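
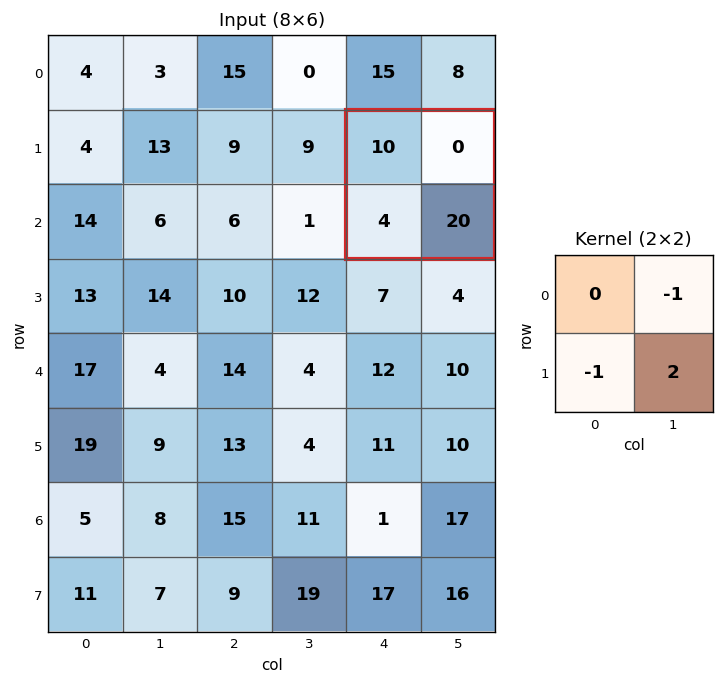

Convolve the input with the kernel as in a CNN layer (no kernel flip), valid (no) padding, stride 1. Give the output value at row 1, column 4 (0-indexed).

36

The receptive field on the input at this output position is [10 0 / 4 20]. Elementwise product with the kernel and sum: 0·-1 + 4·-1 + 20·2.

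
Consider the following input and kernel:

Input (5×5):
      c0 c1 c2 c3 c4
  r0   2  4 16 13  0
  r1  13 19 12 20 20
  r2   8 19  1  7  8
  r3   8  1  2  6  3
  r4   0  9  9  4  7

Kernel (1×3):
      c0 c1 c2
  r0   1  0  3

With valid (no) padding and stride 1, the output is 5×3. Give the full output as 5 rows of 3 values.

Output[0,0]: The receptive field on the input at this output position is [2 4 16]. Elementwise product with the kernel and sum: 2·1 + 16·3.

50 43 16
49 79 72
11 40 25
14 19 11
27 21 30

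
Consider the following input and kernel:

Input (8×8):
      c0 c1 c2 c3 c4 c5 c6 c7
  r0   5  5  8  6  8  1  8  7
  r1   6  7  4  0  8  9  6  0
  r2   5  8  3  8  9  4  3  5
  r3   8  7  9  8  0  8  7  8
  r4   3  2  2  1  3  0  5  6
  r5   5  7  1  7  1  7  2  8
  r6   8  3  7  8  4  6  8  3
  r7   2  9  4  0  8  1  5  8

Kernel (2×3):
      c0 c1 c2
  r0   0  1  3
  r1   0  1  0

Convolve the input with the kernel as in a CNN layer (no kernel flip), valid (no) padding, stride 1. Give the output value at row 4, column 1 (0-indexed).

6

The receptive field on the input at this output position is [2 2 1 / 7 1 7]. Elementwise product with the kernel and sum: 2·1 + 1·3 + 1·1.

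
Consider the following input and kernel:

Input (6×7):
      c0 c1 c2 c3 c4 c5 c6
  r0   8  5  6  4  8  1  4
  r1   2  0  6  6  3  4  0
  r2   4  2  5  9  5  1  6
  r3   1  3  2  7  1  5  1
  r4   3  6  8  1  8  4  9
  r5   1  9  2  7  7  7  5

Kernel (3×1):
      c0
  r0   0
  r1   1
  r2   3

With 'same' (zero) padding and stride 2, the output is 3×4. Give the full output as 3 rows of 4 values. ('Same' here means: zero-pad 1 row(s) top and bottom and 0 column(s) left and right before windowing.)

Output[0,0]: The receptive field on the zero-padded input at this output position is [0 / 8 / 2]. Elementwise product with the kernel and sum: 8·1 + 2·3.
Output[0,1]: The receptive field on the zero-padded input at this output position is [0 / 6 / 6]. Elementwise product with the kernel and sum: 6·1 + 6·3.

14 24 17 4
7 11 8 9
6 14 29 24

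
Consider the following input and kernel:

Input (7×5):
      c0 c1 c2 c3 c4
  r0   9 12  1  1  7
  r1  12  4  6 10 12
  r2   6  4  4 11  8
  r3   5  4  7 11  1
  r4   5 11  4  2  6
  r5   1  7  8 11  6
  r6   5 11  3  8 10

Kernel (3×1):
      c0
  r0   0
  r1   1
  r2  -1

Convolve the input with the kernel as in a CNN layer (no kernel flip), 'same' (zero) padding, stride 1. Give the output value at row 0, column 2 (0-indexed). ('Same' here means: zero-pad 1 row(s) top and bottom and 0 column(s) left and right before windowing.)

The receptive field on the zero-padded input at this output position is [0 / 1 / 6]. Elementwise product with the kernel and sum: 1·1 + 6·-1.

-5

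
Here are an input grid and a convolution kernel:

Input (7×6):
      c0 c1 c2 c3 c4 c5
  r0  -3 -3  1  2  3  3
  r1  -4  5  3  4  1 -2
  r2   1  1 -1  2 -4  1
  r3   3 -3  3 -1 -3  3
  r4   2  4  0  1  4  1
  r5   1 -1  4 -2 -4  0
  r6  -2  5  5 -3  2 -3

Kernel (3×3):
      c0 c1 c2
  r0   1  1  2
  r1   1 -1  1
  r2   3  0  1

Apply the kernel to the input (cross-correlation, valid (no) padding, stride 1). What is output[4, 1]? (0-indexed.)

11

The receptive field on the input at this output position is [4 0 1 / -1 4 -2 / 5 5 -3]. Elementwise product with the kernel and sum: 4·1 + 0·1 + 1·2 + -1·1 + 4·-1 + -2·1 + 5·3 + -3·1.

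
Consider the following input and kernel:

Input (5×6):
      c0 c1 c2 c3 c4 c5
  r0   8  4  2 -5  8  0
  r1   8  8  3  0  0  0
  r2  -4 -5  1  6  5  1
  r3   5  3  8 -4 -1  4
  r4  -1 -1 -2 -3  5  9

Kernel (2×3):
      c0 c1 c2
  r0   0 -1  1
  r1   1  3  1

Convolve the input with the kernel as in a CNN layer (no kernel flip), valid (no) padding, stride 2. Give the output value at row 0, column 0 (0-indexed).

The receptive field on the input at this output position is [8 4 2 / 8 8 3]. Elementwise product with the kernel and sum: 4·-1 + 2·1 + 8·1 + 8·3 + 3·1.

33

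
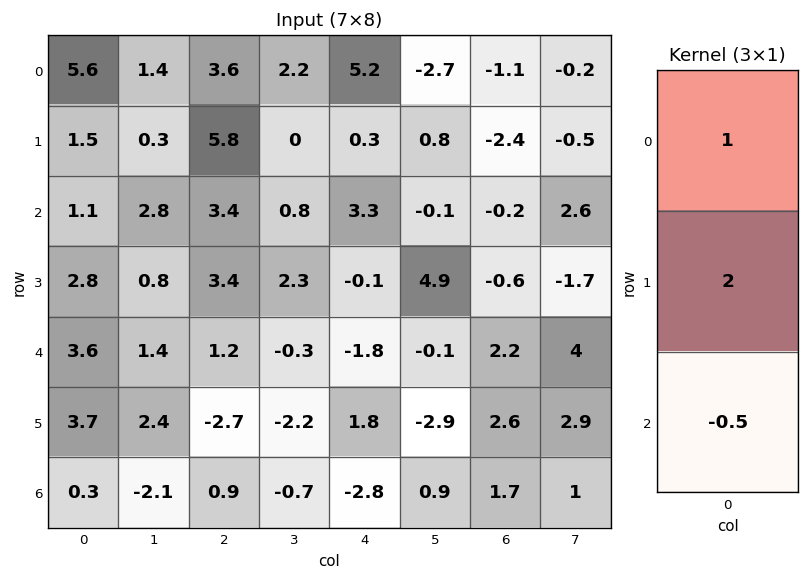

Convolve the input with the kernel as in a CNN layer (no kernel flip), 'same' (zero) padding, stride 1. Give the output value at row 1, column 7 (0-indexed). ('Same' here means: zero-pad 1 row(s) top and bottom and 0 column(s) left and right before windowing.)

The receptive field on the zero-padded input at this output position is [-0.2 / -0.5 / 2.6]. Elementwise product with the kernel and sum: -0.2·1 + -0.5·2 + 2.6·-0.5.

-2.5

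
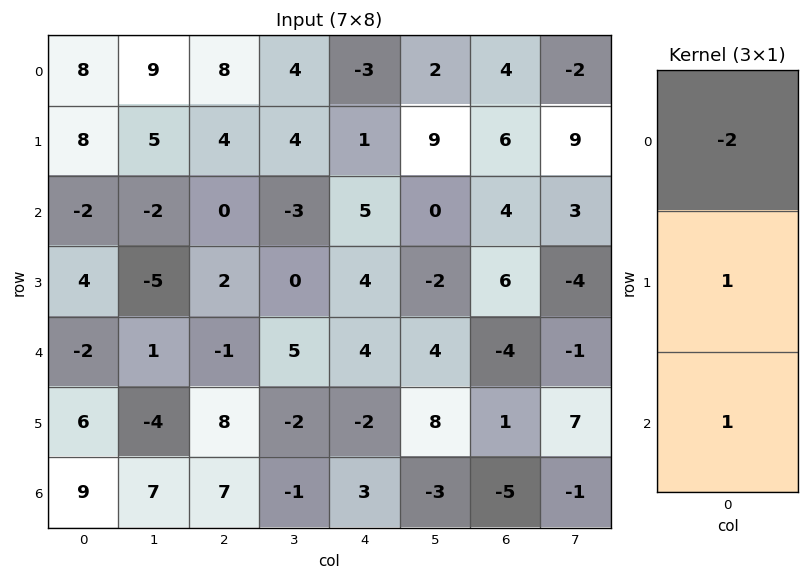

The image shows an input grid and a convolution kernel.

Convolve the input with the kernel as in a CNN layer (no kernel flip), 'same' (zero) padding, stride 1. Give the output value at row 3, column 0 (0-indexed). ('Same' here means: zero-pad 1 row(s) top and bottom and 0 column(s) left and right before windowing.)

6

The receptive field on the zero-padded input at this output position is [-2 / 4 / -2]. Elementwise product with the kernel and sum: -2·-2 + 4·1 + -2·1.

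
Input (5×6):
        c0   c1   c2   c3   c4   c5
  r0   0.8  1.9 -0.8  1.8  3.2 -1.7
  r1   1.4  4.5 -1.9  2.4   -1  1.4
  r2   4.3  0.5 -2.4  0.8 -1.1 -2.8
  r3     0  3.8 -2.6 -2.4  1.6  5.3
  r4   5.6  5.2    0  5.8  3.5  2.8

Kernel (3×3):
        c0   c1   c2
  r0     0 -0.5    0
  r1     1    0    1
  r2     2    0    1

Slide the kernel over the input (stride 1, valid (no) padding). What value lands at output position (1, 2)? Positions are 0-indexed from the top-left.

-8.3

The receptive field on the input at this output position is [-1.9 2.4 -1 / -2.4 0.8 -1.1 / -2.6 -2.4 1.6]. Elementwise product with the kernel and sum: 2.4·-0.5 + -2.4·1 + -1.1·1 + -2.6·2 + 1.6·1.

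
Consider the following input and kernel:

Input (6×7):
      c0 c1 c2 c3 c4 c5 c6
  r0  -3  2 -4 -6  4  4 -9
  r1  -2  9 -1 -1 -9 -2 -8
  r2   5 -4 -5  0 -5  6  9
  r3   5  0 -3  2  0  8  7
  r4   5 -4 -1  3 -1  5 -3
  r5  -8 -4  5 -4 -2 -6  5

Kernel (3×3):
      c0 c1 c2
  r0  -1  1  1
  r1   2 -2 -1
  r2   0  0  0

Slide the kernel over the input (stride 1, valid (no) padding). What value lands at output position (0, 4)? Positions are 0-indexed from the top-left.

-15

The receptive field on the input at this output position is [4 4 -9 / -9 -2 -8 / -5 6 9]. Elementwise product with the kernel and sum: 4·-1 + 4·1 + -9·1 + -9·2 + -2·-2 + -8·-1.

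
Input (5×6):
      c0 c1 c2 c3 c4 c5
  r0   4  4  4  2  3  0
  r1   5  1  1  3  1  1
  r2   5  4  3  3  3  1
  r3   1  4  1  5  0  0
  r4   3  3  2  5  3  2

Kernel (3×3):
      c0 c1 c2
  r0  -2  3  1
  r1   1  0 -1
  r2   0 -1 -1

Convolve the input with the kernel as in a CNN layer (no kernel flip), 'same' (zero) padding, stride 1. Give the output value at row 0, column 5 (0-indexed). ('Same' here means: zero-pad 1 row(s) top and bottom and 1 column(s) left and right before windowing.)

2

The receptive field on the zero-padded input at this output position is [0 0 0 / 3 0 0 / 1 1 0]. Elementwise product with the kernel and sum: 0·-2 + 0·3 + 0·1 + 3·1 + 0·-1 + 1·-1 + 0·-1.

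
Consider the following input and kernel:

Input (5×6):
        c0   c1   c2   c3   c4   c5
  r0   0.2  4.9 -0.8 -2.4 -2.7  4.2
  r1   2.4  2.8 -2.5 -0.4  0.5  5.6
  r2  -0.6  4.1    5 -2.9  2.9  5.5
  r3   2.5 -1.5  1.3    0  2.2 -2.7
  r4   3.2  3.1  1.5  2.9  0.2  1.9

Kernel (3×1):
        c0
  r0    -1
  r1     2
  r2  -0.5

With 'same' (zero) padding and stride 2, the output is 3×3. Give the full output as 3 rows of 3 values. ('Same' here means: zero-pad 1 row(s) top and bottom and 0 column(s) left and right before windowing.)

Output[0,0]: The receptive field on the zero-padded input at this output position is [0 / 0.2 / 2.4]. Elementwise product with the kernel and sum: 0·-1 + 0.2·2 + 2.4·-0.5.

-0.8 -0.35 -5.65
-4.85 11.85 4.2
3.9 1.7 -1.8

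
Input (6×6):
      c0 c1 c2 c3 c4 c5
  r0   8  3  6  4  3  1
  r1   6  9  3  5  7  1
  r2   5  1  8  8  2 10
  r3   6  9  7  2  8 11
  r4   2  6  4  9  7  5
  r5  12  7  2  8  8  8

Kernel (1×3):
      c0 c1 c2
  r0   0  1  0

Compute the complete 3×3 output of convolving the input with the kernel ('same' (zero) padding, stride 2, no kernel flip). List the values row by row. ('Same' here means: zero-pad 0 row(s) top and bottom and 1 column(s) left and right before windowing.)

Output[0,0]: The receptive field on the zero-padded input at this output position is [0 8 3]. Elementwise product with the kernel and sum: 8·1.
Output[0,1]: The receptive field on the zero-padded input at this output position is [3 6 4]. Elementwise product with the kernel and sum: 6·1.

8 6 3
5 8 2
2 4 7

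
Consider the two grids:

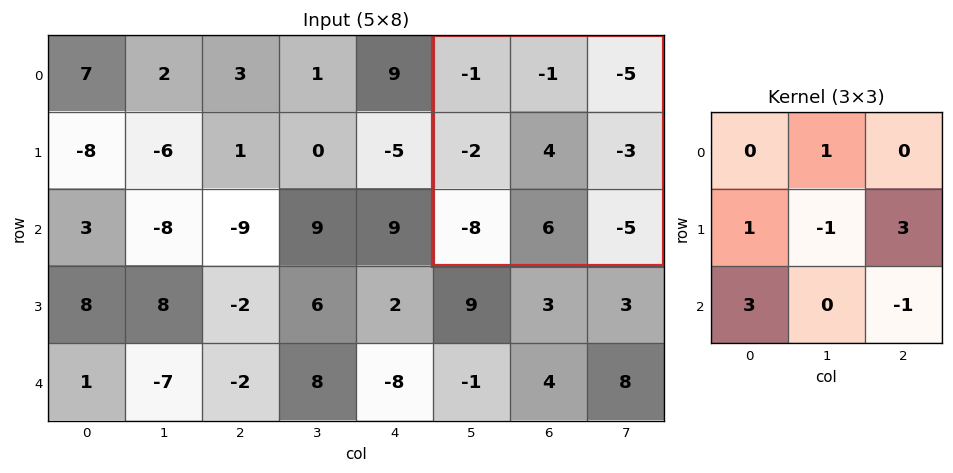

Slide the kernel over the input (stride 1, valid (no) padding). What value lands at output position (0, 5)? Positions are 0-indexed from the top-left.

The receptive field on the input at this output position is [-1 -1 -5 / -2 4 -3 / -8 6 -5]. Elementwise product with the kernel and sum: -1·1 + -2·1 + 4·-1 + -3·3 + -8·3 + -5·-1.

-35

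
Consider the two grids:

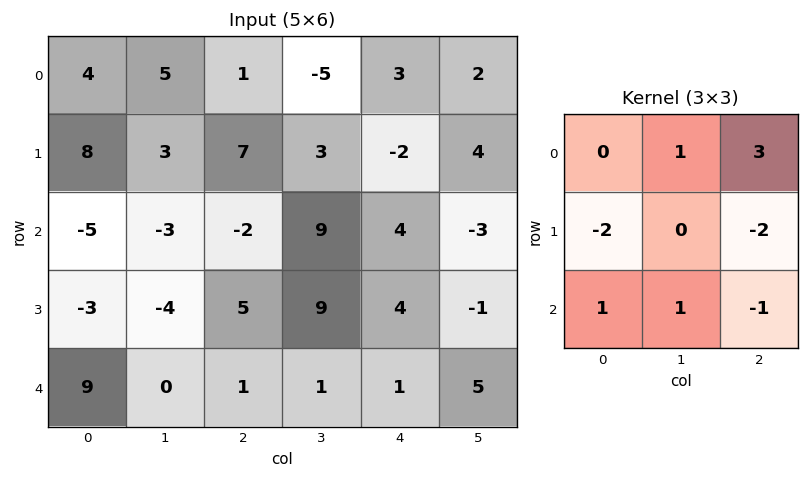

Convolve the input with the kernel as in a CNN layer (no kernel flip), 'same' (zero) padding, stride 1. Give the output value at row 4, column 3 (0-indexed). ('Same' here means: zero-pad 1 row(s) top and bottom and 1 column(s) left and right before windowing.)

17

The receptive field on the zero-padded input at this output position is [5 9 4 / 1 1 1 / 0 0 0]. Elementwise product with the kernel and sum: 9·1 + 4·3 + 1·-2 + 1·-2 + 0·1 + 0·1 + 0·-1.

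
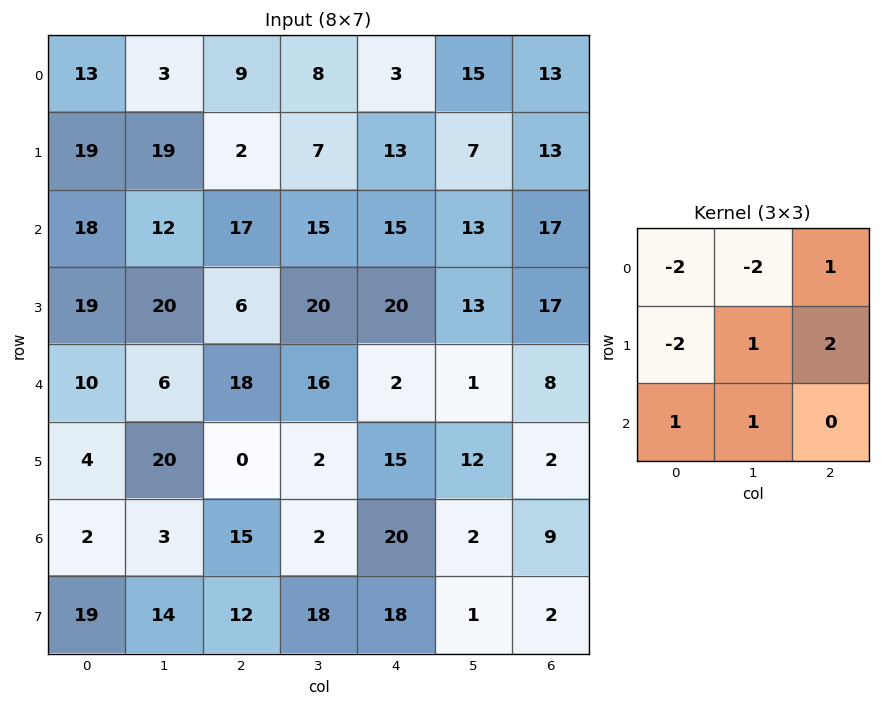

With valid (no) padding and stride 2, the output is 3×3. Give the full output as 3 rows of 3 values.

-8 30 12
-33 33 -29
3 -17 10

Output[0,0]: The receptive field on the input at this output position is [13 3 9 / 19 19 2 / 18 12 17]. Elementwise product with the kernel and sum: 13·-2 + 3·-2 + 9·1 + 19·-2 + 19·1 + 2·2 + 18·1 + 12·1.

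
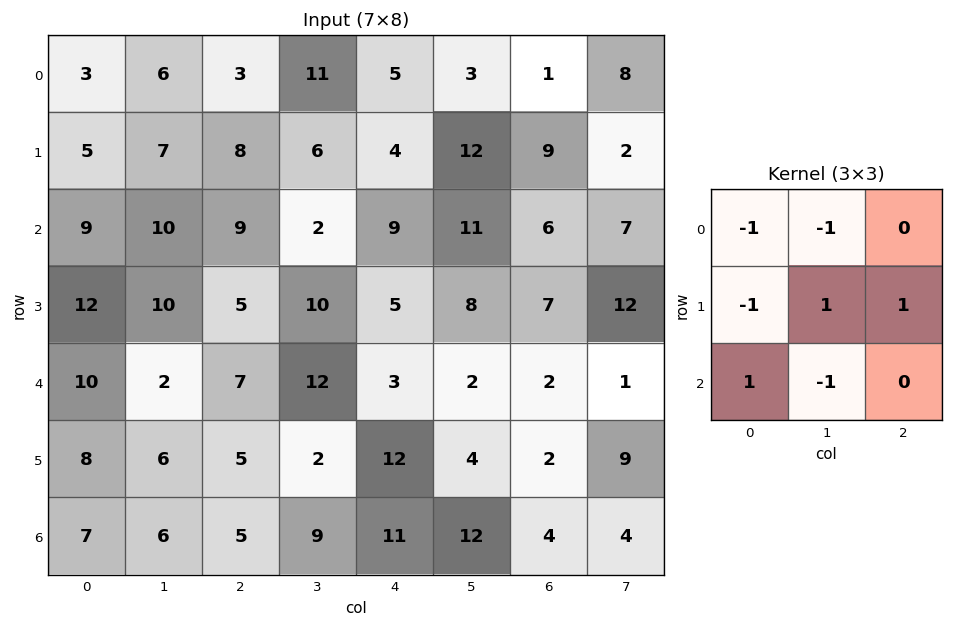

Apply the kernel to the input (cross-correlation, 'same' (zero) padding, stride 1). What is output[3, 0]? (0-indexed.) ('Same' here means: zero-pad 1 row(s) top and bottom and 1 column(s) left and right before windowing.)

3

The receptive field on the zero-padded input at this output position is [0 9 10 / 0 12 10 / 0 10 2]. Elementwise product with the kernel and sum: 0·-1 + 9·-1 + 0·-1 + 12·1 + 10·1 + 0·1 + 10·-1.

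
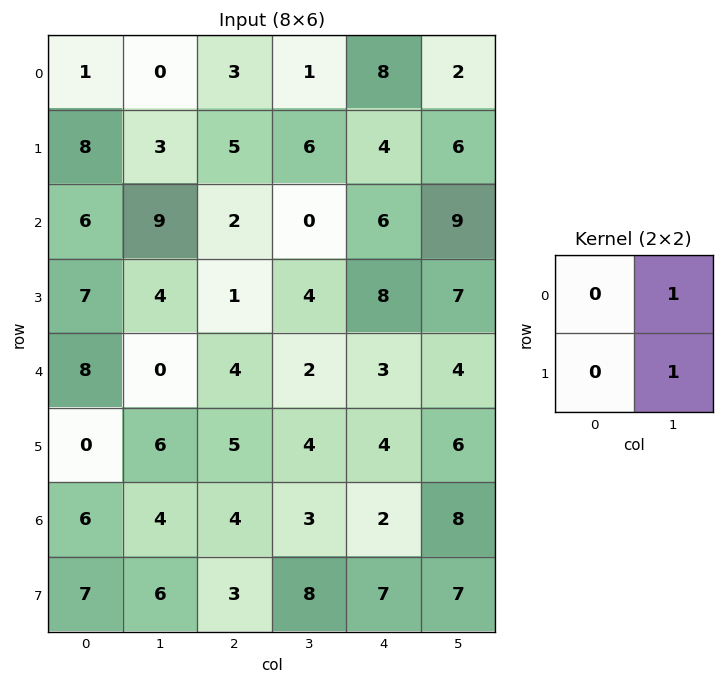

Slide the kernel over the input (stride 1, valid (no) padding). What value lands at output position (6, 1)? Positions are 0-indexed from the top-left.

7

The receptive field on the input at this output position is [4 4 / 6 3]. Elementwise product with the kernel and sum: 4·1 + 3·1.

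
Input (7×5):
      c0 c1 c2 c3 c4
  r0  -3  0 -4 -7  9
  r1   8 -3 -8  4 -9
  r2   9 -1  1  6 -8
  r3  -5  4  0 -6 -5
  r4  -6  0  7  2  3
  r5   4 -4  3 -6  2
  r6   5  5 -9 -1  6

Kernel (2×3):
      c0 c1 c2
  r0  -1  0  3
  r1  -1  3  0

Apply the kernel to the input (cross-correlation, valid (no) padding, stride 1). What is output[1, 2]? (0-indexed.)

-2

The receptive field on the input at this output position is [-8 4 -9 / 1 6 -8]. Elementwise product with the kernel and sum: -8·-1 + -9·3 + 1·-1 + 6·3.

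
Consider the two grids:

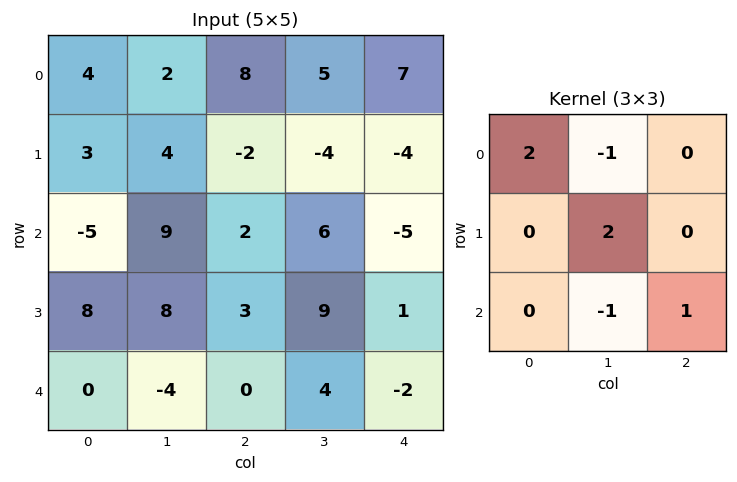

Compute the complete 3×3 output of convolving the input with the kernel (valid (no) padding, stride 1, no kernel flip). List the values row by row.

Output[0,0]: The receptive field on the input at this output position is [4 2 8 / 3 4 -2 / -5 9 2]. Elementwise product with the kernel and sum: 4·2 + 2·-1 + 4·2 + 9·-1 + 2·1.

7 -4 -8
15 20 4
1 26 10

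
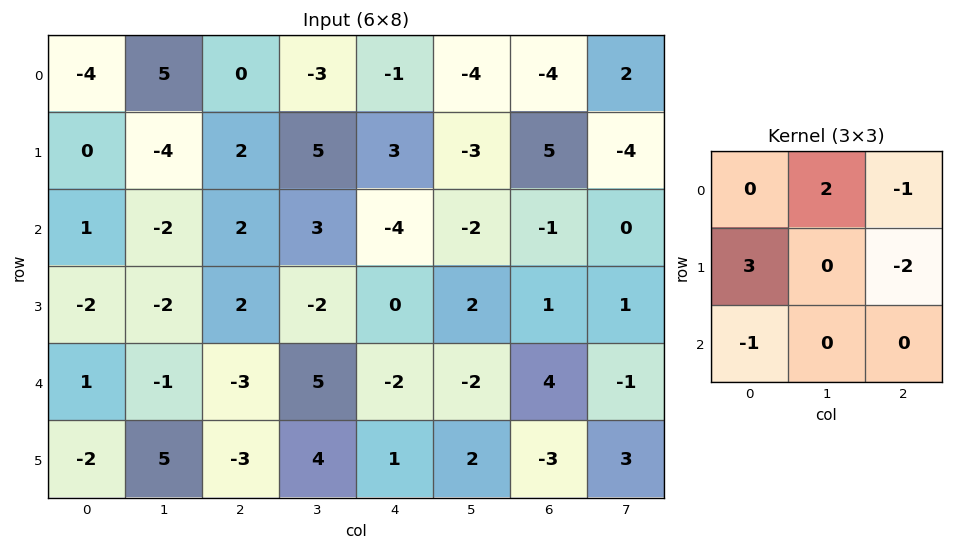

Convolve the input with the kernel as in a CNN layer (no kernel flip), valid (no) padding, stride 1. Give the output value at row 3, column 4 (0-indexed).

-12

The receptive field on the input at this output position is [0 2 1 / -2 -2 4 / 1 2 -3]. Elementwise product with the kernel and sum: 2·2 + 1·-1 + -2·3 + 4·-2 + 1·-1.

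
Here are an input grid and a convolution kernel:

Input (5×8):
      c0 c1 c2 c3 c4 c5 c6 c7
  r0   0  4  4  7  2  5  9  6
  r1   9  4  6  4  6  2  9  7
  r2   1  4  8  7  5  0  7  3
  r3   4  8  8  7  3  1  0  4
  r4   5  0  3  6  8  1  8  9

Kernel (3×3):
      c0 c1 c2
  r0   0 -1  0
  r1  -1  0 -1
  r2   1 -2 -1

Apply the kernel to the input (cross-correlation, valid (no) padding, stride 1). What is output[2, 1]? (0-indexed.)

-35

The receptive field on the input at this output position is [4 8 7 / 8 8 7 / 0 3 6]. Elementwise product with the kernel and sum: 8·-1 + 8·-1 + 7·-1 + 0·1 + 3·-2 + 6·-1.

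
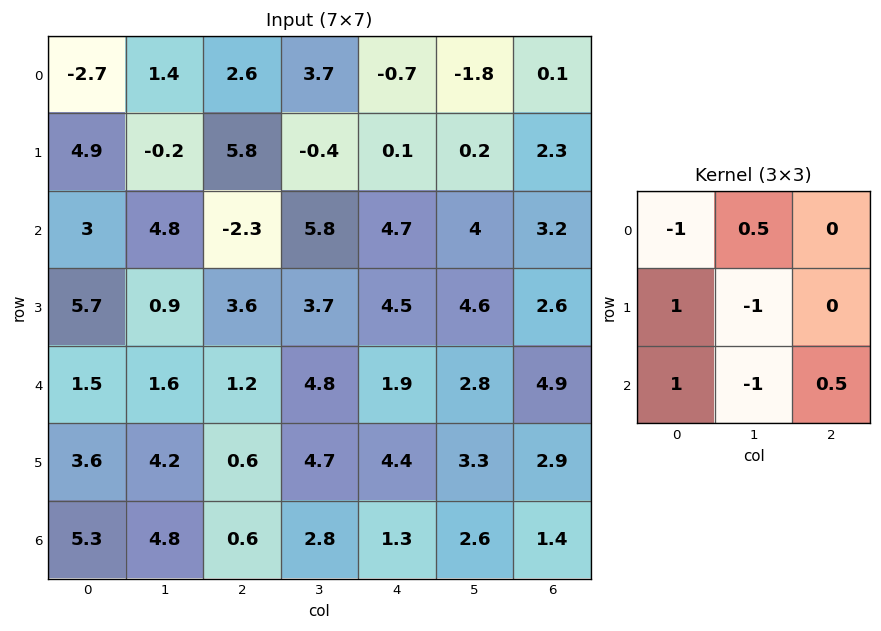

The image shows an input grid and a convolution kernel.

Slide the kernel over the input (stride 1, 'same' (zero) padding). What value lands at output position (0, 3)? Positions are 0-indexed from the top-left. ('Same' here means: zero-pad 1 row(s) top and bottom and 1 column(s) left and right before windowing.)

5.15

The receptive field on the zero-padded input at this output position is [0 0 0 / 2.6 3.7 -0.7 / 5.8 -0.4 0.1]. Elementwise product with the kernel and sum: 0·-1 + 0·0.5 + 2.6·1 + 3.7·-1 + 5.8·1 + -0.4·-1 + 0.1·0.5.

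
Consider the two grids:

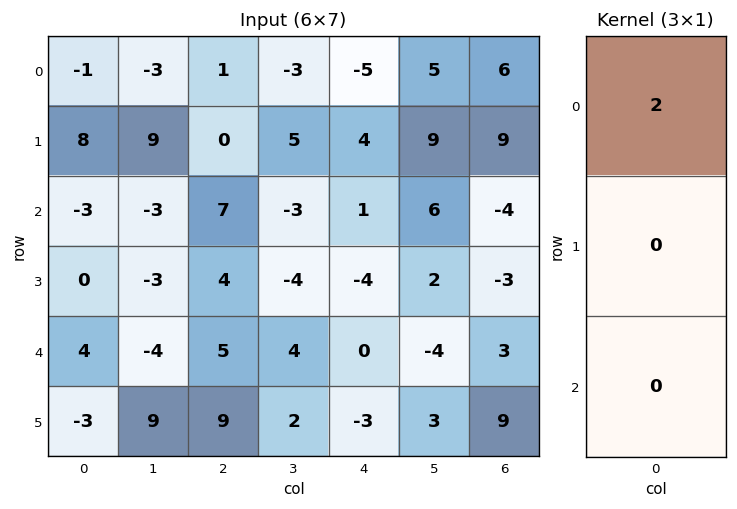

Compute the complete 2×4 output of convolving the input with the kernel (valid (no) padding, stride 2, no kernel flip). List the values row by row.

-2 2 -10 12
-6 14 2 -8

Output[0,0]: The receptive field on the input at this output position is [-1 / 8 / -3]. Elementwise product with the kernel and sum: -1·2.
Output[0,1]: The receptive field on the input at this output position is [1 / 0 / 7]. Elementwise product with the kernel and sum: 1·2.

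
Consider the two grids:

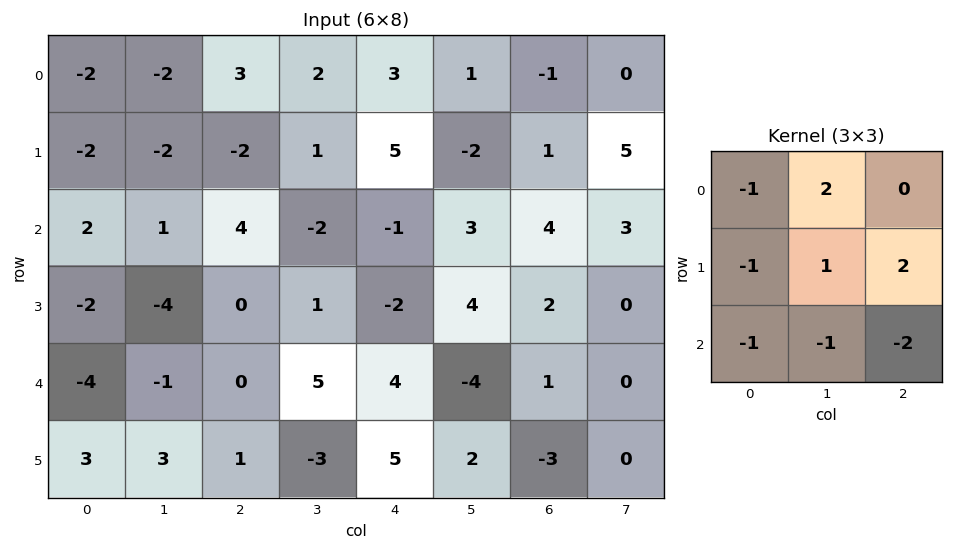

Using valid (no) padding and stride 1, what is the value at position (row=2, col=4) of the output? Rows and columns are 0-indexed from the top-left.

15

The receptive field on the input at this output position is [-1 3 4 / -2 4 2 / 4 -4 1]. Elementwise product with the kernel and sum: -1·-1 + 3·2 + -2·-1 + 4·1 + 2·2 + 4·-1 + -4·-1 + 1·-2.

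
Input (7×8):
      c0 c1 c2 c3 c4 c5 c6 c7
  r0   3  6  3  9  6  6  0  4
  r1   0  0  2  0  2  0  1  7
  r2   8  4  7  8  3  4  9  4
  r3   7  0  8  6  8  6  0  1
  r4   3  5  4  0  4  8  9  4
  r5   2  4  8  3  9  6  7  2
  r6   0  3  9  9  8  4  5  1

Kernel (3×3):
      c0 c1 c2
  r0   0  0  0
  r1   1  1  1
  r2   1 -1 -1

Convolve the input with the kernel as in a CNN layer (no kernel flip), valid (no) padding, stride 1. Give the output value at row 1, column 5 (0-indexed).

22

The receptive field on the input at this output position is [0 1 7 / 4 9 4 / 6 0 1]. Elementwise product with the kernel and sum: 4·1 + 9·1 + 4·1 + 6·1 + 0·-1 + 1·-1.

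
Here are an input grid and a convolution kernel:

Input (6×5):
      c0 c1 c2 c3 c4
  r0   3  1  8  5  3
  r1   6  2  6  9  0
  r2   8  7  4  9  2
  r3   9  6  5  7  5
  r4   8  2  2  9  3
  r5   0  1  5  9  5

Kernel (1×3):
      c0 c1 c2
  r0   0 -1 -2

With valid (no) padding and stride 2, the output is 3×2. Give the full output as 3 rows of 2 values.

Output[0,0]: The receptive field on the input at this output position is [3 1 8]. Elementwise product with the kernel and sum: 1·-1 + 8·-2.

-17 -11
-15 -13
-6 -15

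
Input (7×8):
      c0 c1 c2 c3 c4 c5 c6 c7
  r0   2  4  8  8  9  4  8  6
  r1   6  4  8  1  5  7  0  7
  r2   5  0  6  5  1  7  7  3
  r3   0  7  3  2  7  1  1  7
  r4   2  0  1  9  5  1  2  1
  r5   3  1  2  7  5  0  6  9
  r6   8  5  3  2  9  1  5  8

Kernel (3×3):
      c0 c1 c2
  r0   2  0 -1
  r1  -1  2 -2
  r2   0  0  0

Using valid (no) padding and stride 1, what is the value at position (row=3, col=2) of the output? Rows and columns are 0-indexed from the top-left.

The receptive field on the input at this output position is [3 2 7 / 1 9 5 / 2 7 5]. Elementwise product with the kernel and sum: 3·2 + 7·-1 + 1·-1 + 9·2 + 5·-2.

6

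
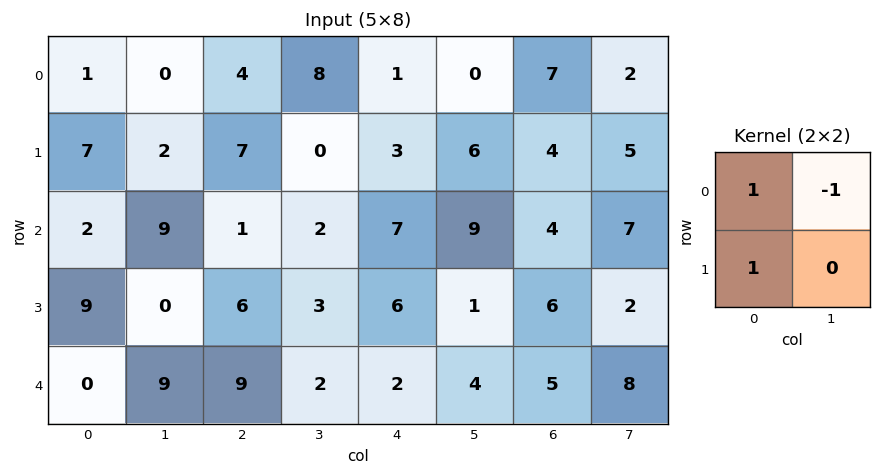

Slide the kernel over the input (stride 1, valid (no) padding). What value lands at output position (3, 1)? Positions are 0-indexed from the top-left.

The receptive field on the input at this output position is [0 6 / 9 9]. Elementwise product with the kernel and sum: 0·1 + 6·-1 + 9·1.

3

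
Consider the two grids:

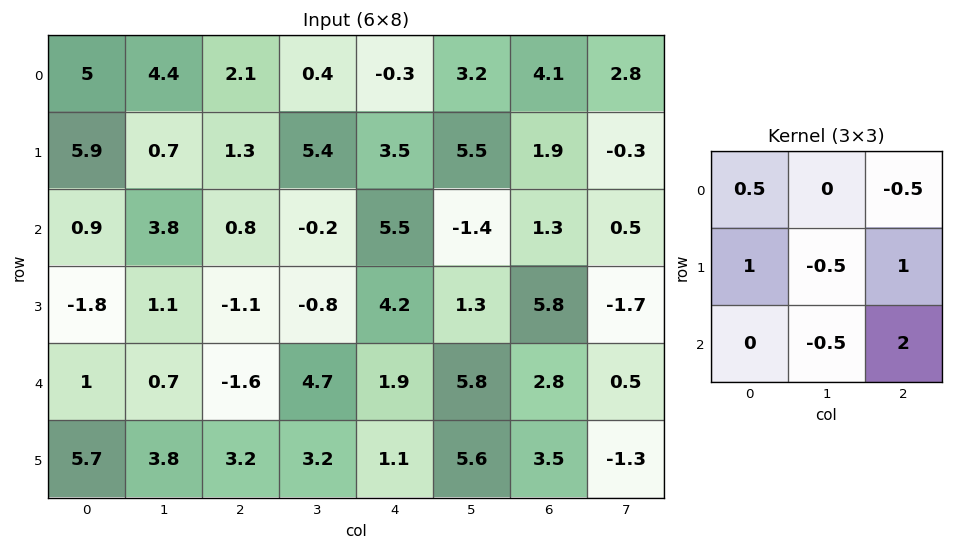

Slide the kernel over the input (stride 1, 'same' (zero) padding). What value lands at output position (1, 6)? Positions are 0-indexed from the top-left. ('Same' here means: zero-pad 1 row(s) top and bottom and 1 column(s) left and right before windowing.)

4.8

The receptive field on the zero-padded input at this output position is [3.2 4.1 2.8 / 5.5 1.9 -0.3 / -1.4 1.3 0.5]. Elementwise product with the kernel and sum: 3.2·0.5 + 2.8·-0.5 + 5.5·1 + 1.9·-0.5 + -0.3·1 + 1.3·-0.5 + 0.5·2.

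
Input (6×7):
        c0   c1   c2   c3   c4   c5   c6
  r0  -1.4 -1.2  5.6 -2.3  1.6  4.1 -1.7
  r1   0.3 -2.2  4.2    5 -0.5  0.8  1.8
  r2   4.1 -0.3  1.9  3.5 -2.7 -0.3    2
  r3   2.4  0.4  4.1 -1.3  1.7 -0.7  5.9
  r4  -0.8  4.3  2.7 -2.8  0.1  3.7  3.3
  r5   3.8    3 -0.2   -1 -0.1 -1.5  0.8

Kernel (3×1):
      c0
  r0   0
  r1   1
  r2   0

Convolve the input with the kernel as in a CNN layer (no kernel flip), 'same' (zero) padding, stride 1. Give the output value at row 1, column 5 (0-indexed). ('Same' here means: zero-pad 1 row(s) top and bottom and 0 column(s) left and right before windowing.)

The receptive field on the zero-padded input at this output position is [4.1 / 0.8 / -0.3]. Elementwise product with the kernel and sum: 0.8·1.

0.8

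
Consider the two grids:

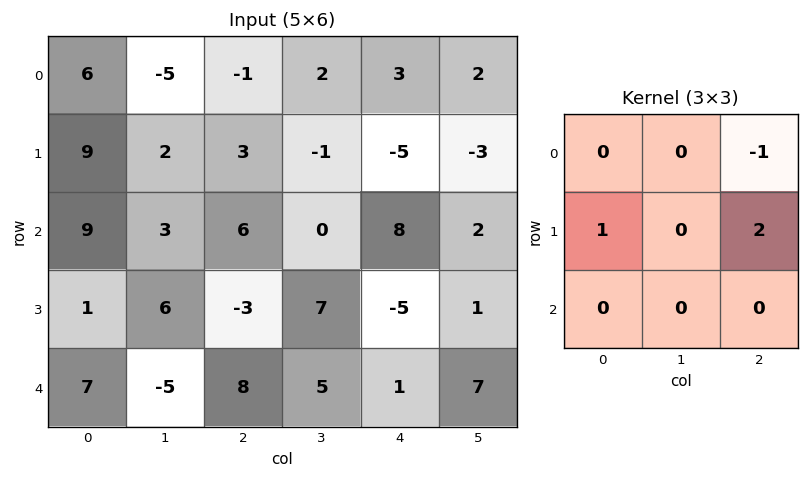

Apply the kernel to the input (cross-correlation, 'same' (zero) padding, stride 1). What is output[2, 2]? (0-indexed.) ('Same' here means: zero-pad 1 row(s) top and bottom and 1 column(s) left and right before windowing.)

The receptive field on the zero-padded input at this output position is [2 3 -1 / 3 6 0 / 6 -3 7]. Elementwise product with the kernel and sum: -1·-1 + 3·1 + 0·2.

4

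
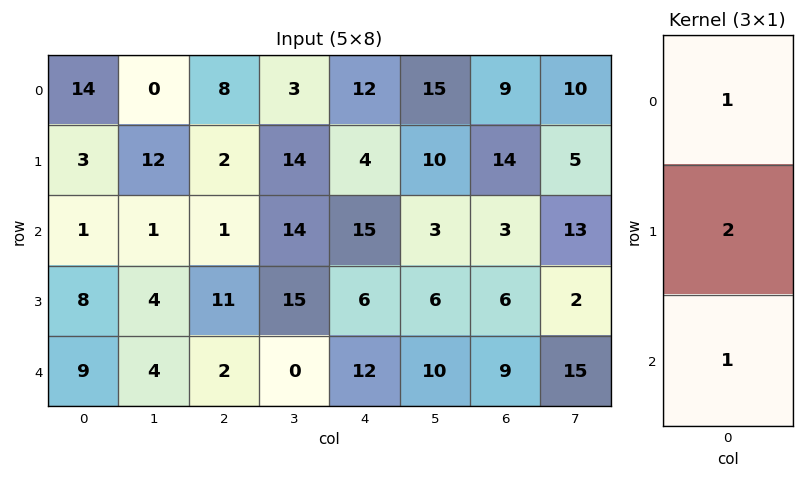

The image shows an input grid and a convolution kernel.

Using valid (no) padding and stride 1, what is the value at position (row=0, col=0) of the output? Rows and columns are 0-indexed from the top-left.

The receptive field on the input at this output position is [14 / 3 / 1]. Elementwise product with the kernel and sum: 14·1 + 3·2 + 1·1.

21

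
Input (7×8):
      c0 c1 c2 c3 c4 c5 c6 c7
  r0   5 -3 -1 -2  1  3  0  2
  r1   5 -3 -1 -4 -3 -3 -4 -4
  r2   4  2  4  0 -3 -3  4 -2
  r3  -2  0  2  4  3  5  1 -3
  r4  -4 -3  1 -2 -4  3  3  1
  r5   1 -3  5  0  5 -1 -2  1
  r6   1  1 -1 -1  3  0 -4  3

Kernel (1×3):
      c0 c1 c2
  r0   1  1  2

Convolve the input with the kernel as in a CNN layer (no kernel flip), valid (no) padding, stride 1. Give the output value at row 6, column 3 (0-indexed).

2

The receptive field on the input at this output position is [-1 3 0]. Elementwise product with the kernel and sum: -1·1 + 3·1 + 0·2.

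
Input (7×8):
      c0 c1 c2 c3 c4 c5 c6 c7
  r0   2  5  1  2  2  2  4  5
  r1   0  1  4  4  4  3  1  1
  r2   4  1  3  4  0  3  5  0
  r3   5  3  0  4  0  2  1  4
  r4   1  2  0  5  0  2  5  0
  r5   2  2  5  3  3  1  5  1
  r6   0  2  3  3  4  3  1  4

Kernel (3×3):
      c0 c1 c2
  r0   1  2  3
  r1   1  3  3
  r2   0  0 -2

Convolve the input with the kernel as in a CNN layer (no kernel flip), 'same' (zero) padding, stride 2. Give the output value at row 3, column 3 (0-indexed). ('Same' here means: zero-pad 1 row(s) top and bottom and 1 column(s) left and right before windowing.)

32

The receptive field on the zero-padded input at this output position is [1 5 1 / 3 1 4 / 0 0 0]. Elementwise product with the kernel and sum: 1·1 + 5·2 + 1·3 + 3·1 + 1·3 + 4·3 + 0·-2.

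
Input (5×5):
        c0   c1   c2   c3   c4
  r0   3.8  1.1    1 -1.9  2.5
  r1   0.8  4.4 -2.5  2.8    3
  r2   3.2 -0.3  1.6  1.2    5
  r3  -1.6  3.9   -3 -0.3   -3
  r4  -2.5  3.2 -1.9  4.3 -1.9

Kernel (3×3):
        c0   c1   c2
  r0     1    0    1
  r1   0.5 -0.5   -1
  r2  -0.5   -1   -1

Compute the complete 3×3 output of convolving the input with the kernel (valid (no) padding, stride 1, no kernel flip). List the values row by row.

2.6 -2.8 -9.15
-1.65 6.4 0.5
5 0.65 6.8

Output[0,0]: The receptive field on the input at this output position is [3.8 1.1 1 / 0.8 4.4 -2.5 / 3.2 -0.3 1.6]. Elementwise product with the kernel and sum: 3.8·1 + 1·1 + 0.8·0.5 + 4.4·-0.5 + -2.5·-1 + 3.2·-0.5 + -0.3·-1 + 1.6·-1.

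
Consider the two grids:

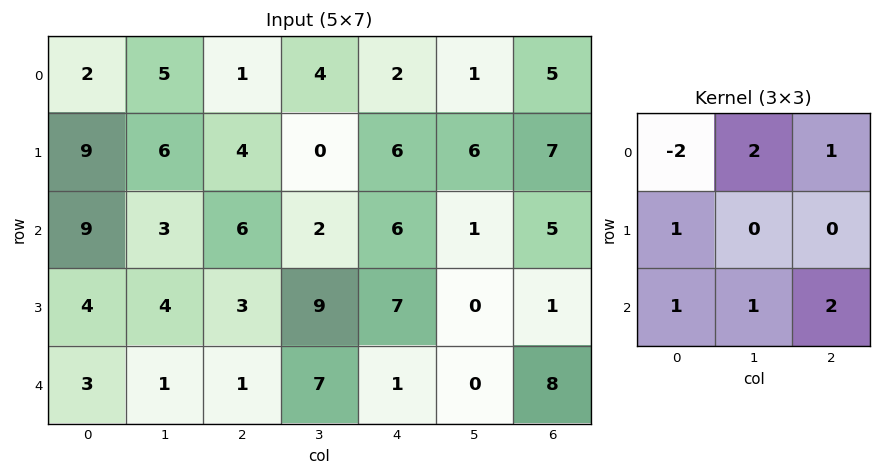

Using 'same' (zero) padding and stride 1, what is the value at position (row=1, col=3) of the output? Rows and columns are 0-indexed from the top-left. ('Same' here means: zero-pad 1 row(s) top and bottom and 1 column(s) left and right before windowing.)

32

The receptive field on the zero-padded input at this output position is [1 4 2 / 4 0 6 / 6 2 6]. Elementwise product with the kernel and sum: 1·-2 + 4·2 + 2·1 + 4·1 + 6·1 + 2·1 + 6·2.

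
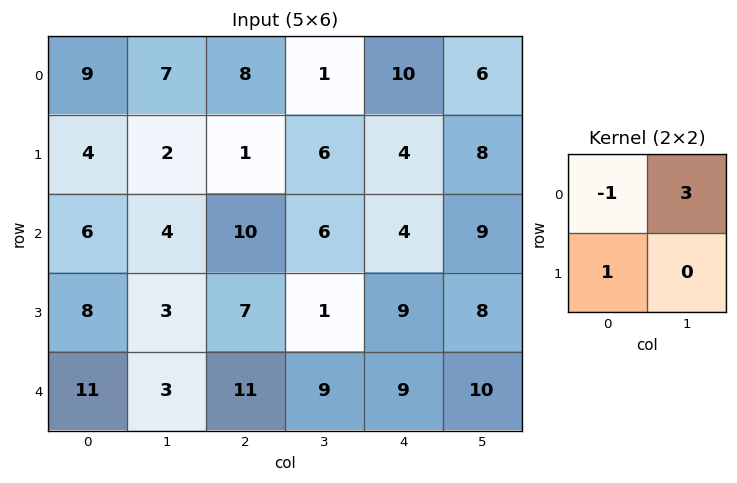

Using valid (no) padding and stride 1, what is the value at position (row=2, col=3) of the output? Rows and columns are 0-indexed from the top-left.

7

The receptive field on the input at this output position is [6 4 / 1 9]. Elementwise product with the kernel and sum: 6·-1 + 4·3 + 1·1.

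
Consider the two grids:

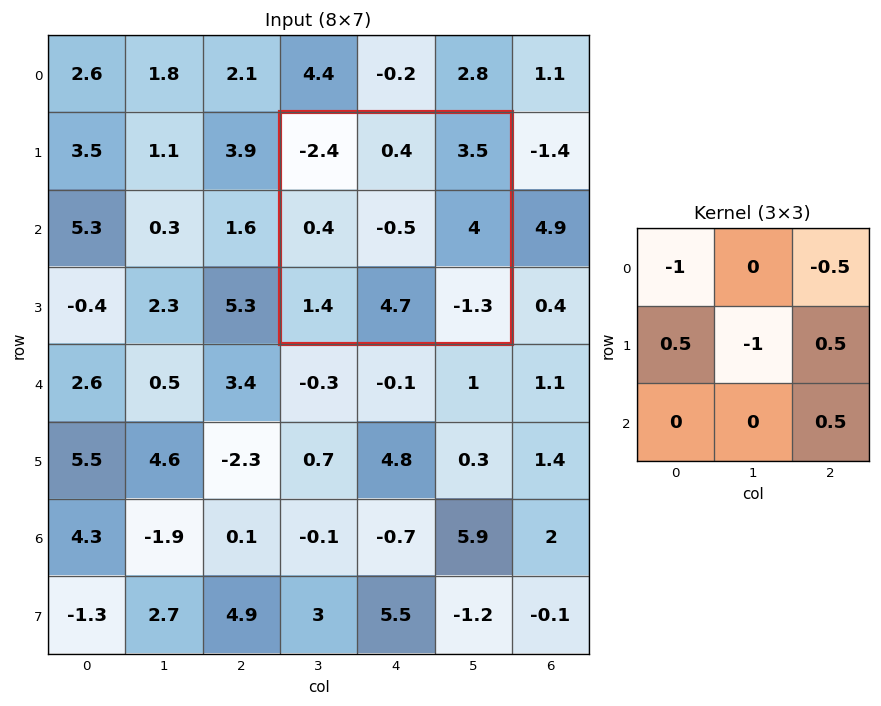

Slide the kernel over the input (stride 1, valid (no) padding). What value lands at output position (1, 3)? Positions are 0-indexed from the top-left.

2.7

The receptive field on the input at this output position is [-2.4 0.4 3.5 / 0.4 -0.5 4 / 1.4 4.7 -1.3]. Elementwise product with the kernel and sum: -2.4·-1 + 3.5·-0.5 + 0.4·0.5 + -0.5·-1 + 4·0.5 + -1.3·0.5.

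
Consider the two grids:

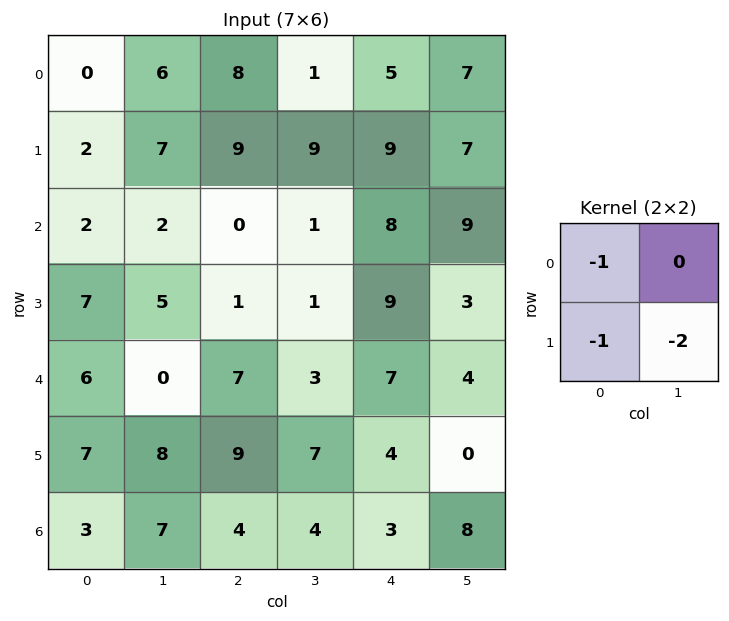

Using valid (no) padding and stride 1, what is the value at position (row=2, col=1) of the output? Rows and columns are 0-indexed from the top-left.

The receptive field on the input at this output position is [2 0 / 5 1]. Elementwise product with the kernel and sum: 2·-1 + 5·-1 + 1·-2.

-9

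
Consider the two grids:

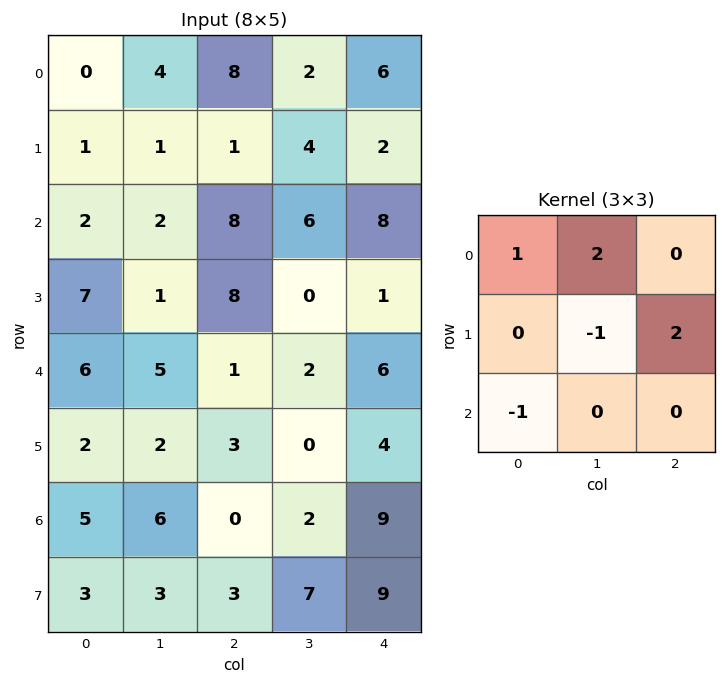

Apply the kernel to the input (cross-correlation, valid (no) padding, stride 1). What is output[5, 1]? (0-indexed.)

9

The receptive field on the input at this output position is [2 3 0 / 6 0 2 / 3 3 7]. Elementwise product with the kernel and sum: 2·1 + 3·2 + 0·-1 + 2·2 + 3·-1.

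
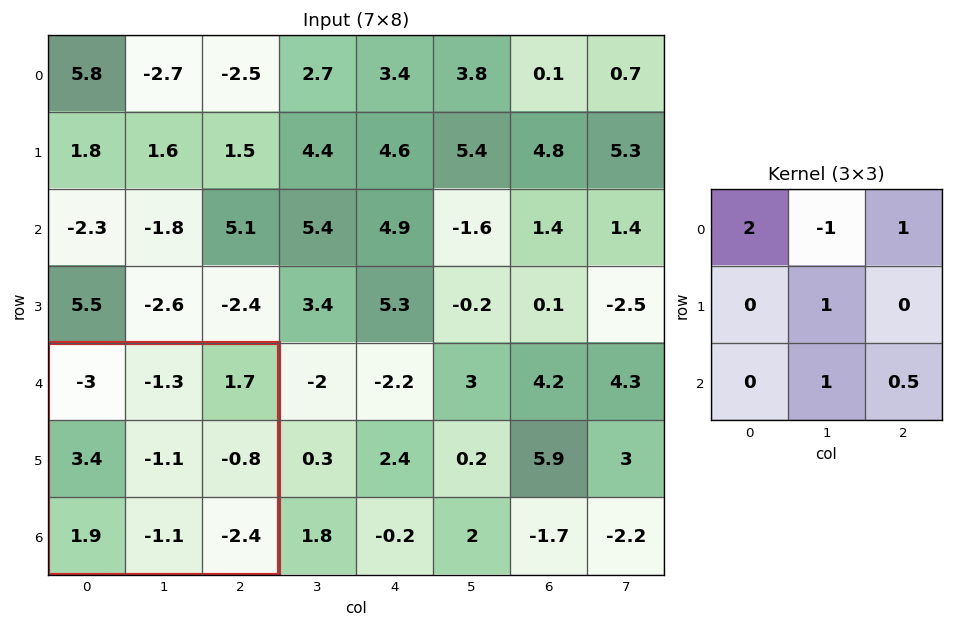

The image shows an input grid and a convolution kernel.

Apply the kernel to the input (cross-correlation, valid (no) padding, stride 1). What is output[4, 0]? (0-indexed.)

-6.4

The receptive field on the input at this output position is [-3 -1.3 1.7 / 3.4 -1.1 -0.8 / 1.9 -1.1 -2.4]. Elementwise product with the kernel and sum: -3·2 + -1.3·-1 + 1.7·1 + -1.1·1 + -1.1·1 + -2.4·0.5.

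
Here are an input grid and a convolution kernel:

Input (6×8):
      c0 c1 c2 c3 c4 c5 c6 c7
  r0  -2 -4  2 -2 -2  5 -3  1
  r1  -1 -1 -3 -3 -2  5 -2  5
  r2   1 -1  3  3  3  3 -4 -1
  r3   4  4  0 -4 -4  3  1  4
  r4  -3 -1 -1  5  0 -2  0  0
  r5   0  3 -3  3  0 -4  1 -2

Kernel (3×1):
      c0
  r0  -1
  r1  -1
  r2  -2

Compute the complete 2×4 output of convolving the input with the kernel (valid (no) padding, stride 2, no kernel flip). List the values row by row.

1 -5 -2 13
1 -1 1 3

Output[0,0]: The receptive field on the input at this output position is [-2 / -1 / 1]. Elementwise product with the kernel and sum: -2·-1 + -1·-1 + 1·-2.
Output[0,1]: The receptive field on the input at this output position is [2 / -3 / 3]. Elementwise product with the kernel and sum: 2·-1 + -3·-1 + 3·-2.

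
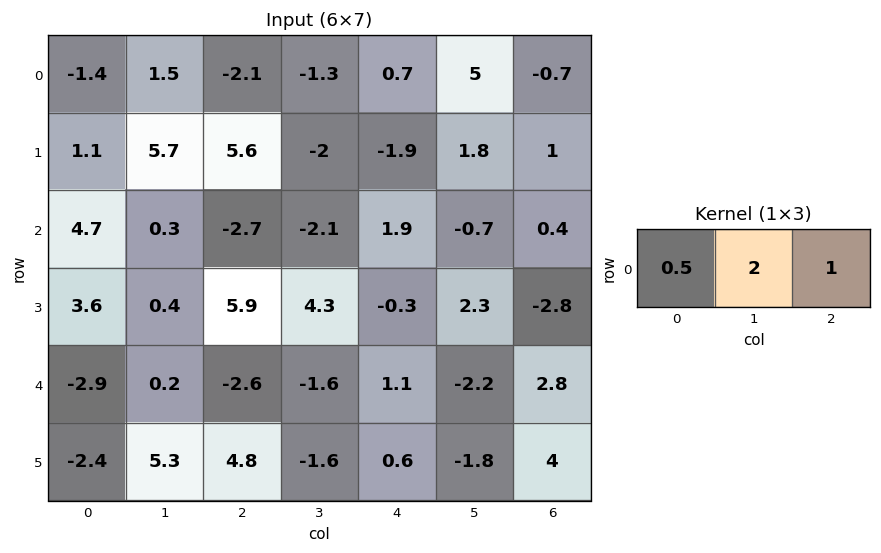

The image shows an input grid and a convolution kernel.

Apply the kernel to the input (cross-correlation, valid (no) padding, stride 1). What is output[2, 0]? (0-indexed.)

0.25

The receptive field on the input at this output position is [4.7 0.3 -2.7]. Elementwise product with the kernel and sum: 4.7·0.5 + 0.3·2 + -2.7·1.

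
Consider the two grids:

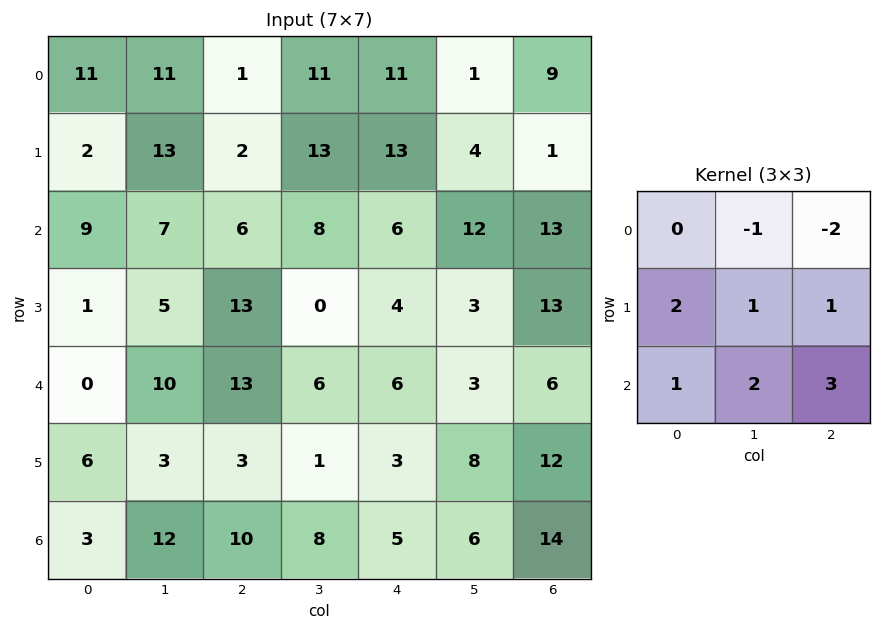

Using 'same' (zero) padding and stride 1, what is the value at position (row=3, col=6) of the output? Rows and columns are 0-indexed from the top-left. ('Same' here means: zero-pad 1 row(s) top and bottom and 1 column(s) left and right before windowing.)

21

The receptive field on the zero-padded input at this output position is [12 13 0 / 3 13 0 / 3 6 0]. Elementwise product with the kernel and sum: 13·-1 + 0·-2 + 3·2 + 13·1 + 0·1 + 3·1 + 6·2 + 0·3.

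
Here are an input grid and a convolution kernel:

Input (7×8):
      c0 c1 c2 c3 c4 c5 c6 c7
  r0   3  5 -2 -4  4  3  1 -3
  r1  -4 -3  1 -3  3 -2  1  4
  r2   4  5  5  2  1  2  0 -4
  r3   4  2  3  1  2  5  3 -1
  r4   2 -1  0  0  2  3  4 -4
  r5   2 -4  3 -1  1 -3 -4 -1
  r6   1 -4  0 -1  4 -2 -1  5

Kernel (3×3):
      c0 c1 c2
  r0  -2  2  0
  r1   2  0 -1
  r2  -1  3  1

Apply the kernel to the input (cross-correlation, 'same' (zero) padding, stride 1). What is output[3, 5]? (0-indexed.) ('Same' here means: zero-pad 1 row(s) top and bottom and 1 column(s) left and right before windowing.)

14

The receptive field on the zero-padded input at this output position is [1 2 0 / 2 5 3 / 2 3 4]. Elementwise product with the kernel and sum: 1·-2 + 2·2 + 2·2 + 3·-1 + 2·-1 + 3·3 + 4·1.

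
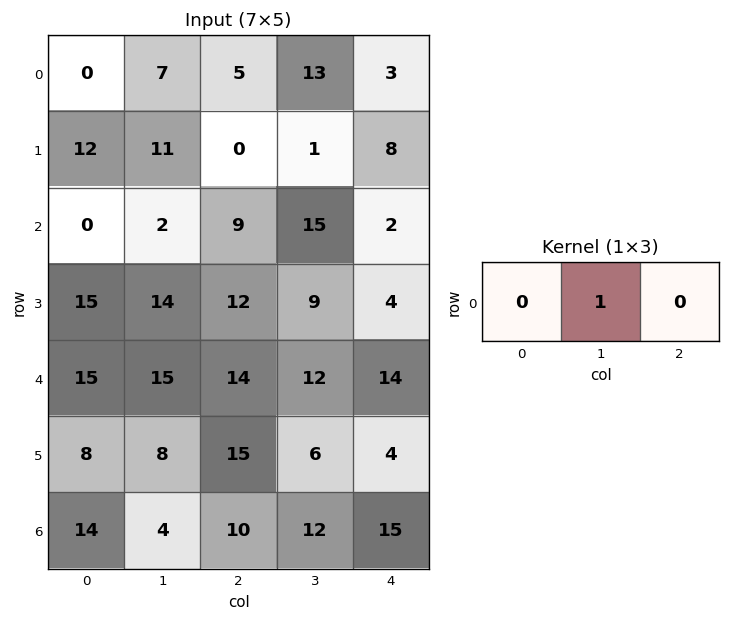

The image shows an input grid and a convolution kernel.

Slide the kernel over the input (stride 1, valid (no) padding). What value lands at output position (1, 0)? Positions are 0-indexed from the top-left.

The receptive field on the input at this output position is [12 11 0]. Elementwise product with the kernel and sum: 11·1.

11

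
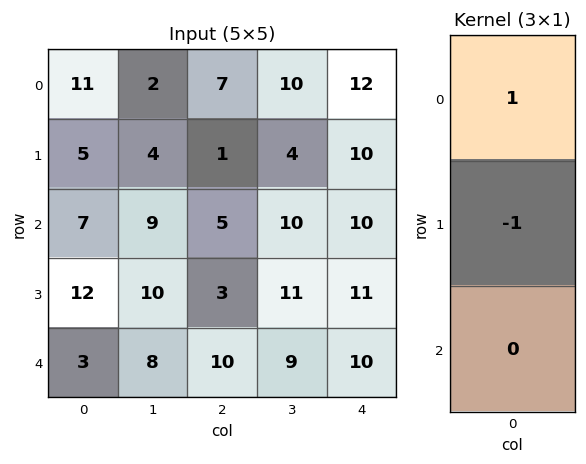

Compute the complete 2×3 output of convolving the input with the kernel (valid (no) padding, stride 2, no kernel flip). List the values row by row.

6 6 2
-5 2 -1

Output[0,0]: The receptive field on the input at this output position is [11 / 5 / 7]. Elementwise product with the kernel and sum: 11·1 + 5·-1.
Output[0,1]: The receptive field on the input at this output position is [7 / 1 / 5]. Elementwise product with the kernel and sum: 7·1 + 1·-1.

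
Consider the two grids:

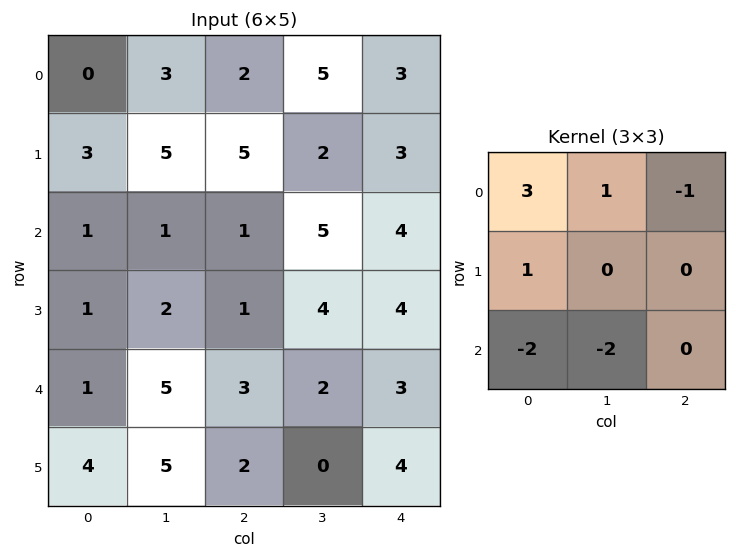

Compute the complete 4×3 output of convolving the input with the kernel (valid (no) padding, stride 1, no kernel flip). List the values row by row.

Output[0,0]: The receptive field on the input at this output position is [0 3 2 / 3 5 5 / 1 1 1]. Elementwise product with the kernel and sum: 0·3 + 3·1 + 2·-1 + 3·1 + 1·-2 + 1·-2.

0 7 1
4 13 5
-8 -15 -5
-13 -6 2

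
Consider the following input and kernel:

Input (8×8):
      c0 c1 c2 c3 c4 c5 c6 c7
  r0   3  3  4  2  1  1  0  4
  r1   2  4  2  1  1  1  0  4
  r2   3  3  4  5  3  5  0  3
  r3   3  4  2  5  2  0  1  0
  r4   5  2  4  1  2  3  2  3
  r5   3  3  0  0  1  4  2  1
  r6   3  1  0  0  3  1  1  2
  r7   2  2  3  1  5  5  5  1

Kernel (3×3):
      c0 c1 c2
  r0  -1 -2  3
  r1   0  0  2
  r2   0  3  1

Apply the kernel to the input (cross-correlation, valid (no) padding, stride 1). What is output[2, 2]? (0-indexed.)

4

The receptive field on the input at this output position is [4 5 3 / 2 5 2 / 4 1 2]. Elementwise product with the kernel and sum: 4·-1 + 5·-2 + 3·3 + 2·2 + 1·3 + 2·1.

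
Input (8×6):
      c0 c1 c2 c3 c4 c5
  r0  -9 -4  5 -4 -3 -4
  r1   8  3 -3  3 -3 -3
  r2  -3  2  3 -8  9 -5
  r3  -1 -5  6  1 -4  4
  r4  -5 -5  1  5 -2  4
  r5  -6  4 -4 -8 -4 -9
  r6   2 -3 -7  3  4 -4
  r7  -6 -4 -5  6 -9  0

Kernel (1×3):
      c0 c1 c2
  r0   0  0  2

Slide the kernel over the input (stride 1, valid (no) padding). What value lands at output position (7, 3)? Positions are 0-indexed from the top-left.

0

The receptive field on the input at this output position is [6 -9 0]. Elementwise product with the kernel and sum: 0·2.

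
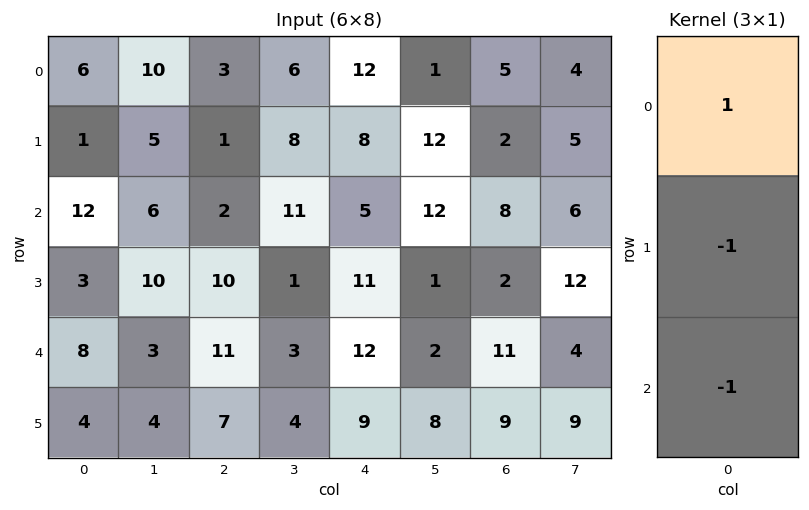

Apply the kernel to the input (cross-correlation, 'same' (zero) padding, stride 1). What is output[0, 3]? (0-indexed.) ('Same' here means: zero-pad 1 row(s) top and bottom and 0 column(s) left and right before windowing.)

-14

The receptive field on the zero-padded input at this output position is [0 / 6 / 8]. Elementwise product with the kernel and sum: 0·1 + 6·-1 + 8·-1.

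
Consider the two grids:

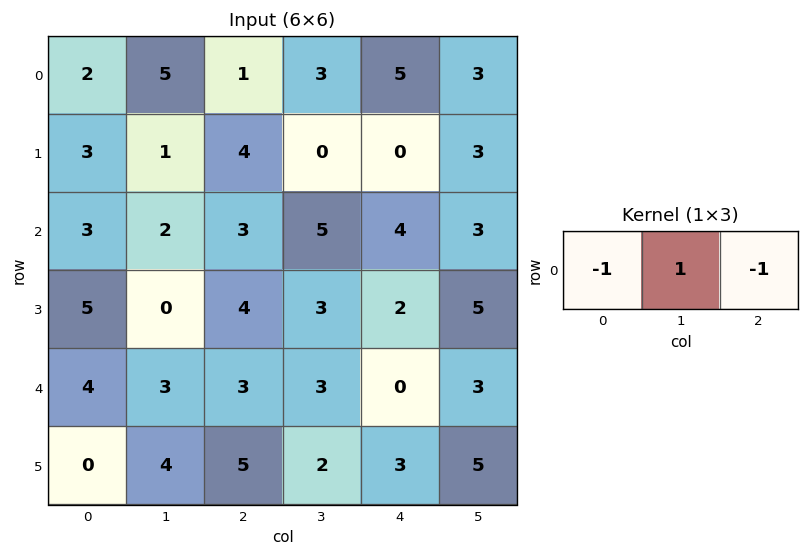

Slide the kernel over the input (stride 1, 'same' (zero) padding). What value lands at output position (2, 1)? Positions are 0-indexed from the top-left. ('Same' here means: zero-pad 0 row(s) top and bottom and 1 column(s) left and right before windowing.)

The receptive field on the zero-padded input at this output position is [3 2 3]. Elementwise product with the kernel and sum: 3·-1 + 2·1 + 3·-1.

-4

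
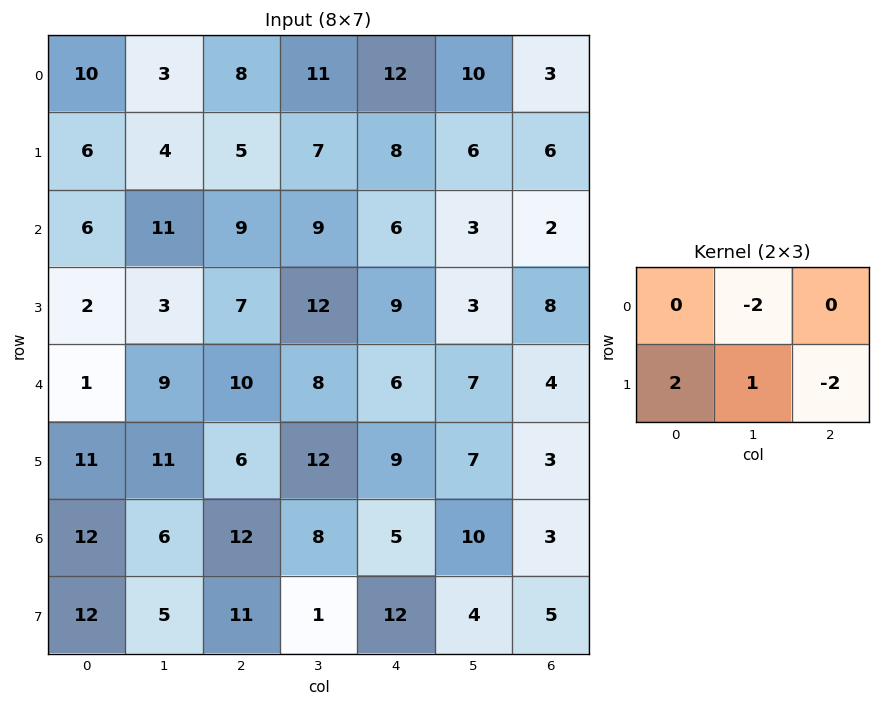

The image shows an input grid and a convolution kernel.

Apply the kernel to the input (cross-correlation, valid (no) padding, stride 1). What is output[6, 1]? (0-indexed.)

-5

The receptive field on the input at this output position is [6 12 8 / 5 11 1]. Elementwise product with the kernel and sum: 12·-2 + 5·2 + 11·1 + 1·-2.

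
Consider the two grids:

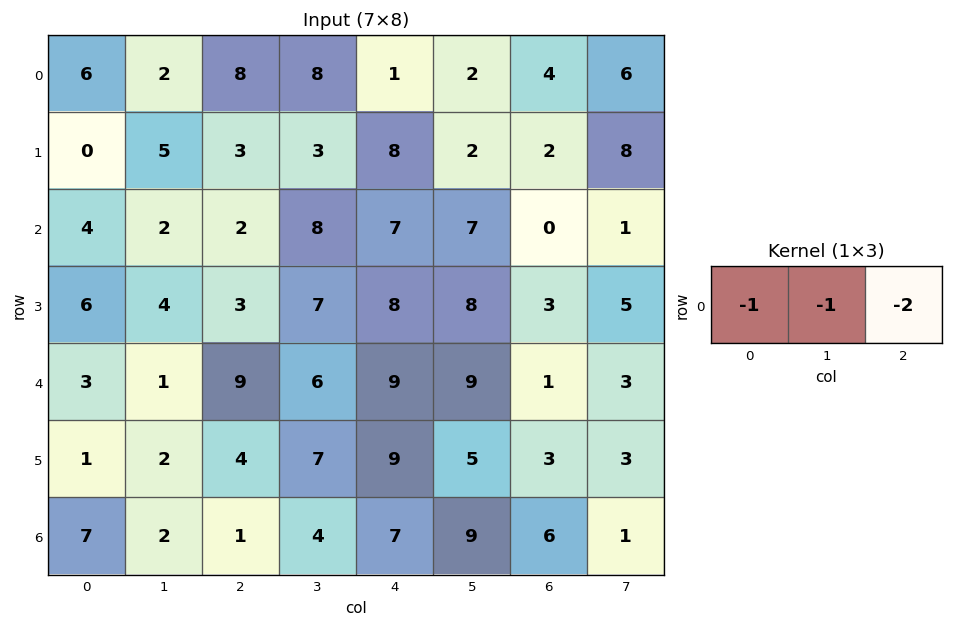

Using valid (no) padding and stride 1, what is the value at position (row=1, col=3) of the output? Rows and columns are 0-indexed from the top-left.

The receptive field on the input at this output position is [3 8 2]. Elementwise product with the kernel and sum: 3·-1 + 8·-1 + 2·-2.

-15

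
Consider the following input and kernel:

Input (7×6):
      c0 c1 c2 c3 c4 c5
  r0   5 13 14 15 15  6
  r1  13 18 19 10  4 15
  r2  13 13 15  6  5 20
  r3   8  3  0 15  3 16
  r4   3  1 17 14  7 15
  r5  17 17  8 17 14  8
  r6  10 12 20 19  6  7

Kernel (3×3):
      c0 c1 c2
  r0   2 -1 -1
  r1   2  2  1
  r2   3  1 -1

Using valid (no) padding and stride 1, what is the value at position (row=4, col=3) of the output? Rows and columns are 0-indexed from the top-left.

132

The receptive field on the input at this output position is [14 7 15 / 17 14 8 / 19 6 7]. Elementwise product with the kernel and sum: 14·2 + 7·-1 + 15·-1 + 17·2 + 14·2 + 8·1 + 19·3 + 6·1 + 7·-1.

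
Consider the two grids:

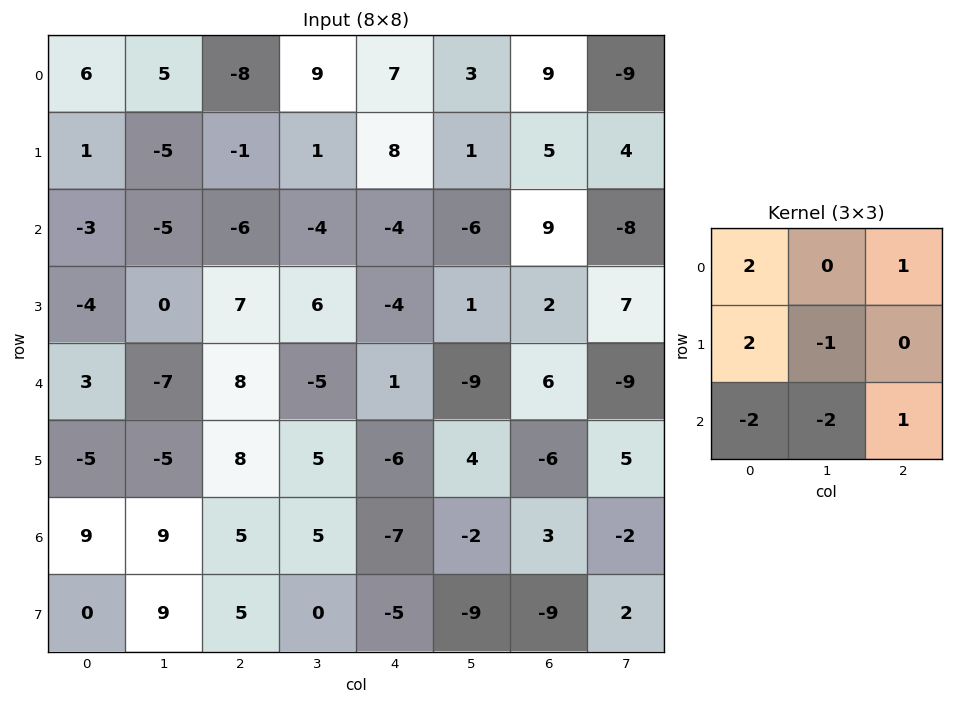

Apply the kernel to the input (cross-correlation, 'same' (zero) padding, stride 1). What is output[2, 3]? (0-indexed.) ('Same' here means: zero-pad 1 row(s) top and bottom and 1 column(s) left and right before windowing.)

-32

The receptive field on the zero-padded input at this output position is [-1 1 8 / -6 -4 -4 / 7 6 -4]. Elementwise product with the kernel and sum: -1·2 + 8·1 + -6·2 + -4·-1 + 7·-2 + 6·-2 + -4·1.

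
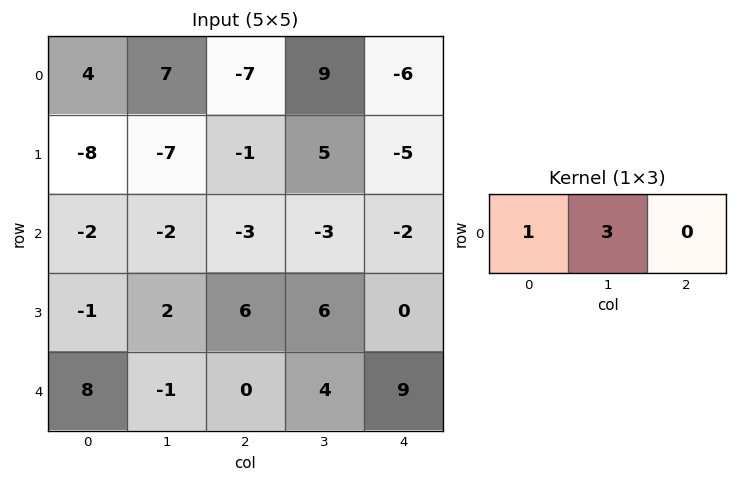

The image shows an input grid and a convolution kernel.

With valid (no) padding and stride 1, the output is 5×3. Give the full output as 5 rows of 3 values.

Output[0,0]: The receptive field on the input at this output position is [4 7 -7]. Elementwise product with the kernel and sum: 4·1 + 7·3.
Output[0,1]: The receptive field on the input at this output position is [7 -7 9]. Elementwise product with the kernel and sum: 7·1 + -7·3.

25 -14 20
-29 -10 14
-8 -11 -12
5 20 24
5 -1 12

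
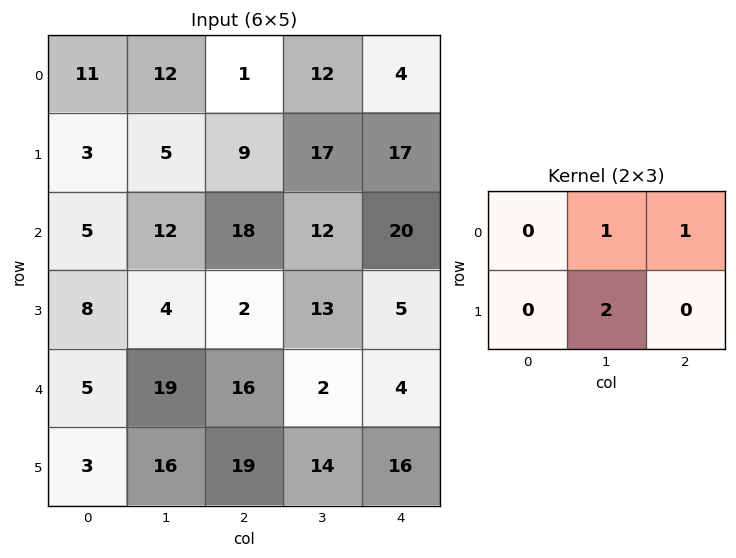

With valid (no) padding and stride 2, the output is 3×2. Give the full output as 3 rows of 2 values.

23 50
38 58
67 34

Output[0,0]: The receptive field on the input at this output position is [11 12 1 / 3 5 9]. Elementwise product with the kernel and sum: 12·1 + 1·1 + 5·2.
Output[0,1]: The receptive field on the input at this output position is [1 12 4 / 9 17 17]. Elementwise product with the kernel and sum: 12·1 + 4·1 + 17·2.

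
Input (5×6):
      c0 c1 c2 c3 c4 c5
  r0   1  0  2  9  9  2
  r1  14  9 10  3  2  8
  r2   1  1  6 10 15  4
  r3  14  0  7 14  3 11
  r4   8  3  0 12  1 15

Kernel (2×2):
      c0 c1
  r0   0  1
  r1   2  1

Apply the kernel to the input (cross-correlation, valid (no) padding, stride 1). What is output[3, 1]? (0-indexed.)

13

The receptive field on the input at this output position is [0 7 / 3 0]. Elementwise product with the kernel and sum: 7·1 + 3·2 + 0·1.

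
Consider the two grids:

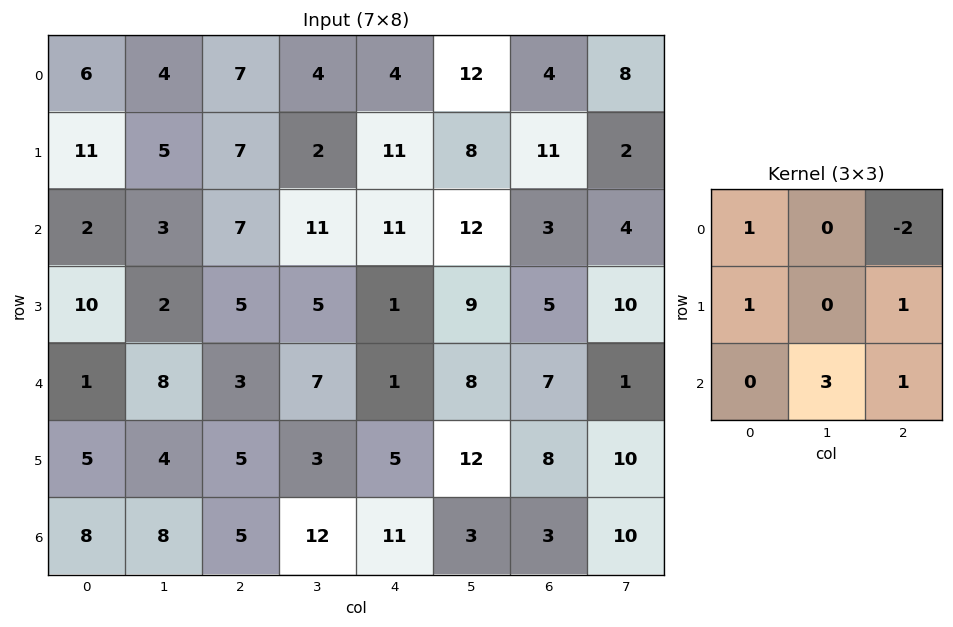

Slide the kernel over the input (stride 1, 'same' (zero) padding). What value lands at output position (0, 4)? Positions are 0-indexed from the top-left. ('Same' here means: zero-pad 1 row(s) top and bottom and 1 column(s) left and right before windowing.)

57

The receptive field on the zero-padded input at this output position is [0 0 0 / 4 4 12 / 2 11 8]. Elementwise product with the kernel and sum: 0·1 + 0·-2 + 4·1 + 12·1 + 11·3 + 8·1.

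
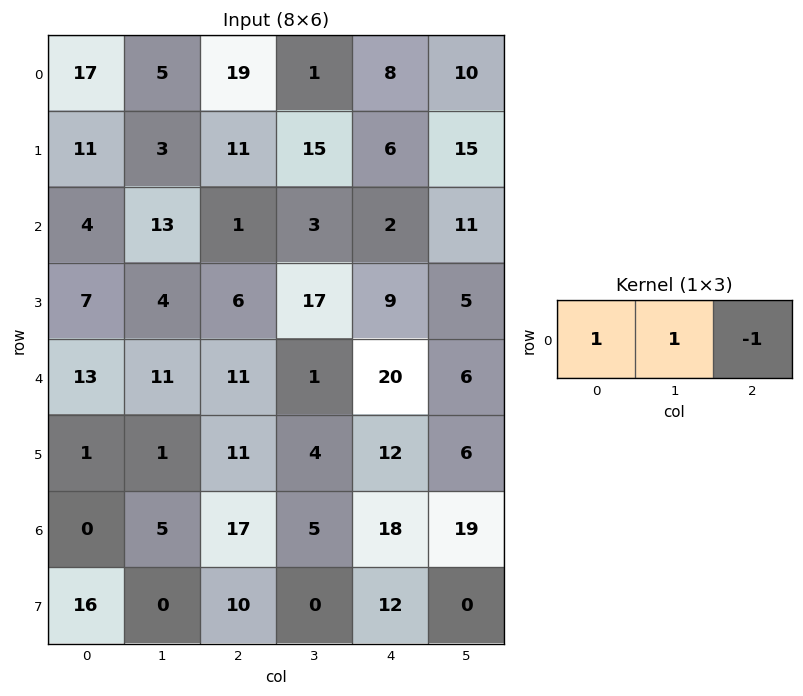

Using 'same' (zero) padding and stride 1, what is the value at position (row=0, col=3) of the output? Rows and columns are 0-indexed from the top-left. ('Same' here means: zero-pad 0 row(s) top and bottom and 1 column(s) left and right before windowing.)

12

The receptive field on the zero-padded input at this output position is [19 1 8]. Elementwise product with the kernel and sum: 19·1 + 1·1 + 8·-1.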